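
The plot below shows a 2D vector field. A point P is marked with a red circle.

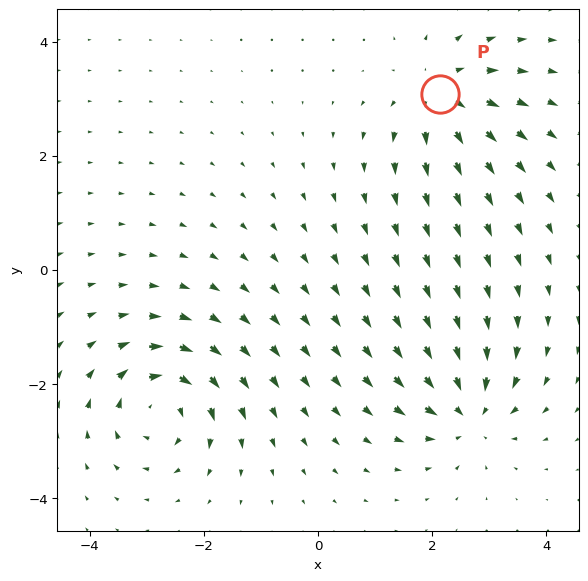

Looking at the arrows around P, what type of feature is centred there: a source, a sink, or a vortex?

source

At P (2.1, 3.1) the arrows spread outward. Divergence about +4, curl ≈0 — positive divergence with near-zero curl is a source.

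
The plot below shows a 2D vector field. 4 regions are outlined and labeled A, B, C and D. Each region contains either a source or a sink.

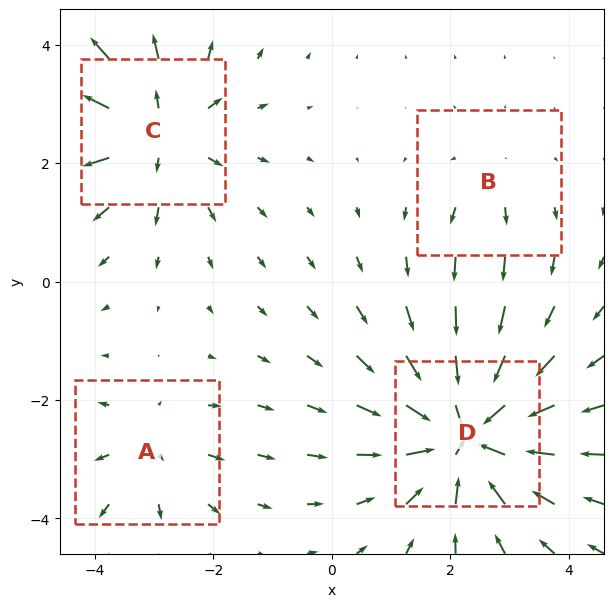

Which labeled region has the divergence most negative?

D

Divergence at each region's feature centre — A: about +3, B: about +2, C: about +5, D: about -7. Region D is most negative.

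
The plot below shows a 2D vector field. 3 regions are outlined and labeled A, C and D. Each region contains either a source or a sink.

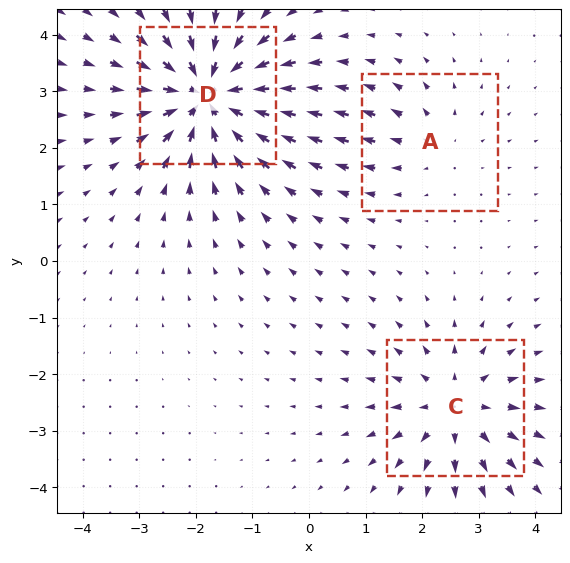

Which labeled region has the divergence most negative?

Divergence at each region's feature centre — A: about +2, C: about +4, D: about -6. Region D is most negative.

D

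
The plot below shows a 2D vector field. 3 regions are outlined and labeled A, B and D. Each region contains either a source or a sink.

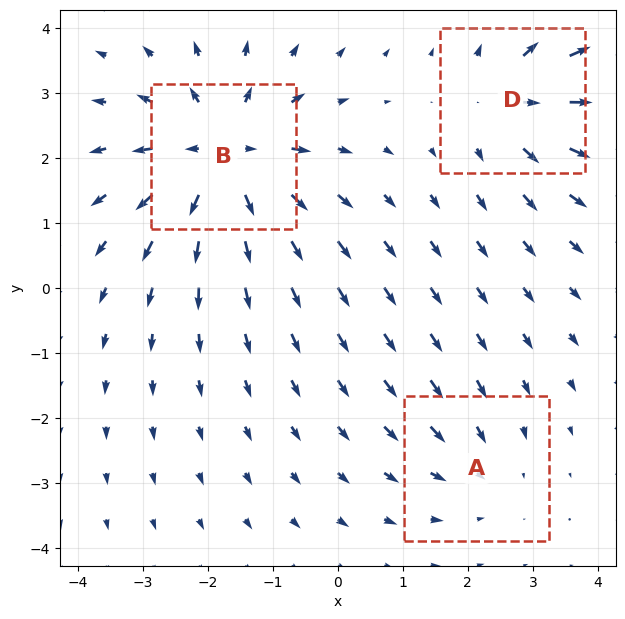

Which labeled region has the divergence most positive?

Divergence at each region's feature centre — A: about -2, B: about +5, D: about +3. Region B is most positive.

B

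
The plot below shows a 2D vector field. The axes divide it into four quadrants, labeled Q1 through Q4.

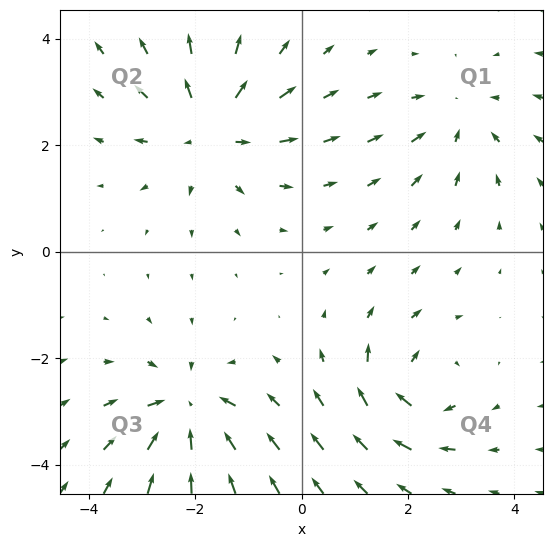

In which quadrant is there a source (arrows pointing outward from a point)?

The source sits at approximately (-1.7, 2.3), which lies in quadrant Q2. The divergence there is about +5, positive as expected for a source.

Q2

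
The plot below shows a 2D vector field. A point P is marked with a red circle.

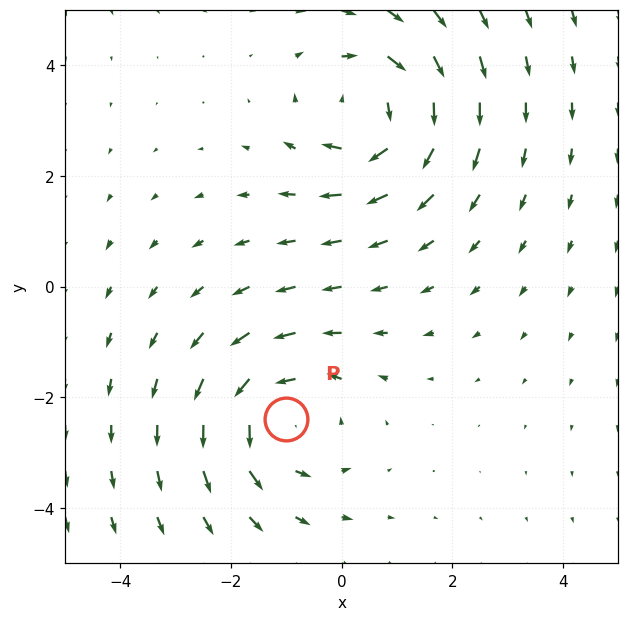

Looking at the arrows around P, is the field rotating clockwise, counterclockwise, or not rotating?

counterclockwise

Near P at (-1.0, -2.4) the arrows circulate counterclockwise. The curl (z-component) there is about +3; positive curl means counterclockwise rotation.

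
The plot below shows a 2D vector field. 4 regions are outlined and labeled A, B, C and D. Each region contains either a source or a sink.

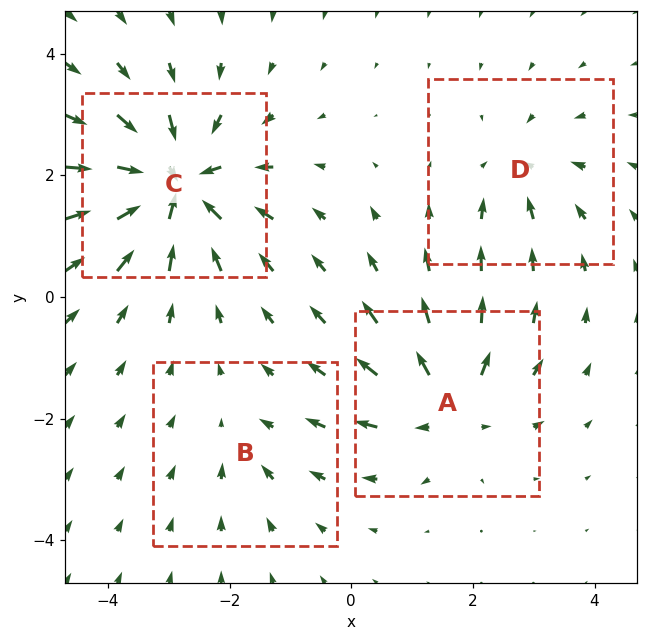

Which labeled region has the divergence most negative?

Divergence at each region's feature centre — A: about +5, B: about -2, C: about -8, D: about -4. Region C is most negative.

C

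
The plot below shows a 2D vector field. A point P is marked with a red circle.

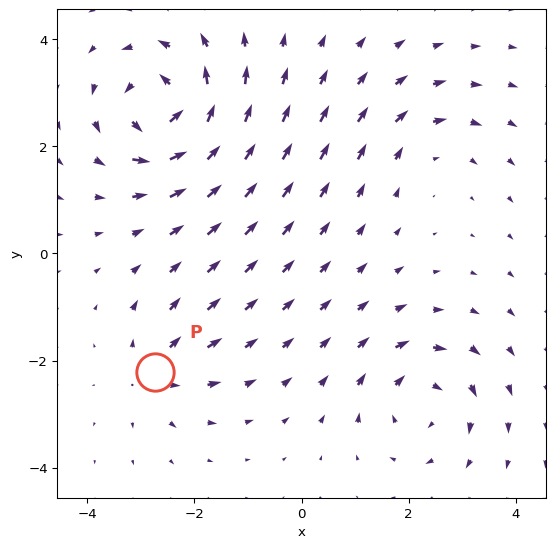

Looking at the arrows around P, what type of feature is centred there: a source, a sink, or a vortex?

source

At P (-2.7, -2.2) the arrows spread outward. Divergence about +3, curl ≈0 — positive divergence with near-zero curl is a source.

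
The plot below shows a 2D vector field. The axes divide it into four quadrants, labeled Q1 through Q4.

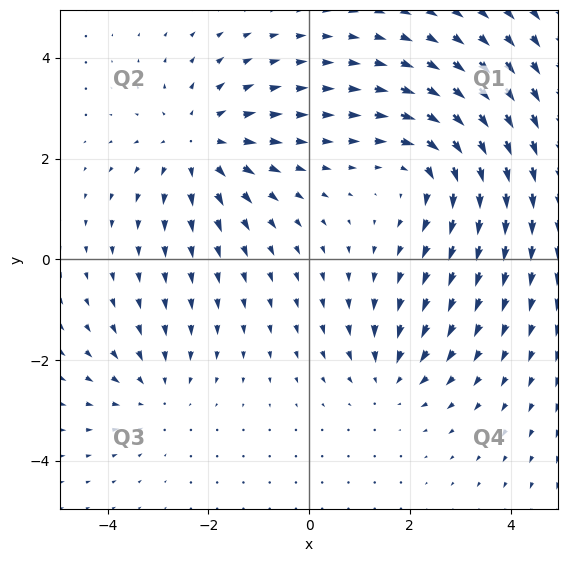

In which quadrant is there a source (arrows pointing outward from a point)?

The source sits at approximately (-2.2, 2.3), which lies in quadrant Q2. The divergence there is about +4, positive as expected for a source.

Q2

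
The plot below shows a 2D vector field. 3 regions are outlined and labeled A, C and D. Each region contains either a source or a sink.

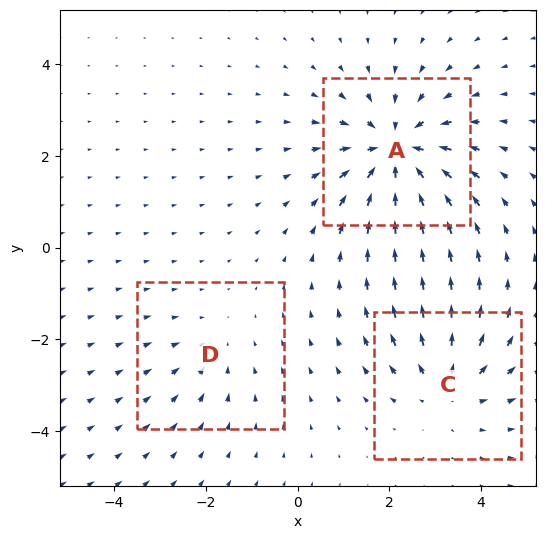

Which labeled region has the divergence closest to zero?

Divergence at each region's feature centre — A: about -4, C: about +3, D: about -2. Region D is closest to zero.

D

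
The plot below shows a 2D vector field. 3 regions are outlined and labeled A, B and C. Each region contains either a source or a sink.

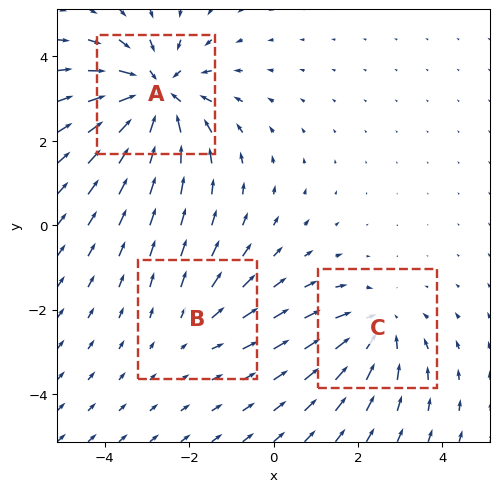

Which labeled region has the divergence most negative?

A

Divergence at each region's feature centre — A: about -5, B: about +2, C: about -3. Region A is most negative.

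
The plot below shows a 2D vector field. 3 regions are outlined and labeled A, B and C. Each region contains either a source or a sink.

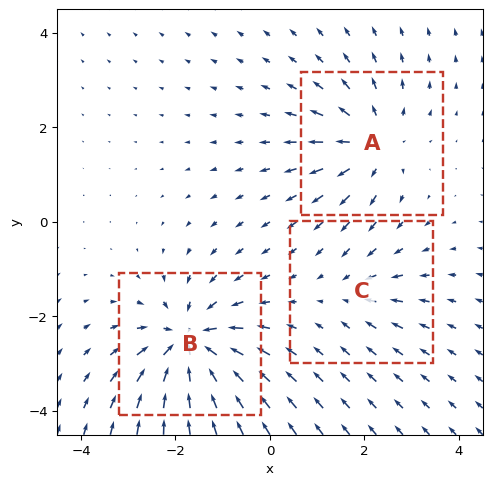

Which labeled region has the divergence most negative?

B

Divergence at each region's feature centre — A: about +4, B: about -5, C: about -2. Region B is most negative.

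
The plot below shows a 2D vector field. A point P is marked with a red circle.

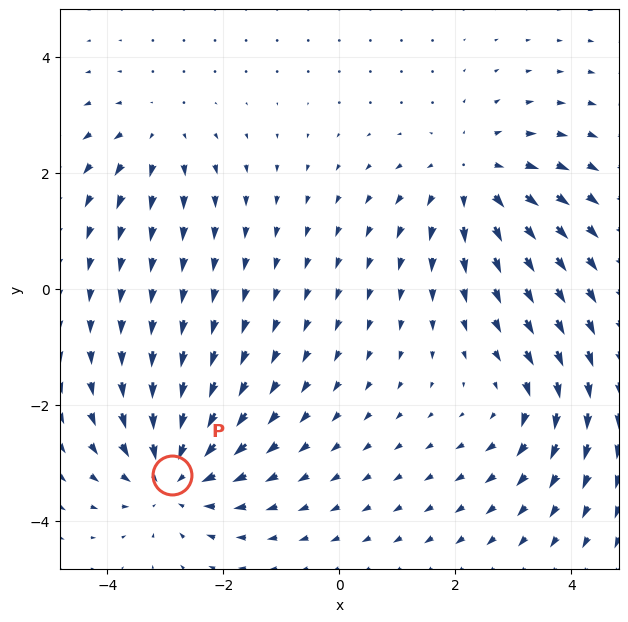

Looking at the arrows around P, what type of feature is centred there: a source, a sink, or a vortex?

At P (-2.9, -3.2) the arrows converge inward. Divergence about -5, curl ≈0 — negative divergence with near-zero curl is a sink.

sink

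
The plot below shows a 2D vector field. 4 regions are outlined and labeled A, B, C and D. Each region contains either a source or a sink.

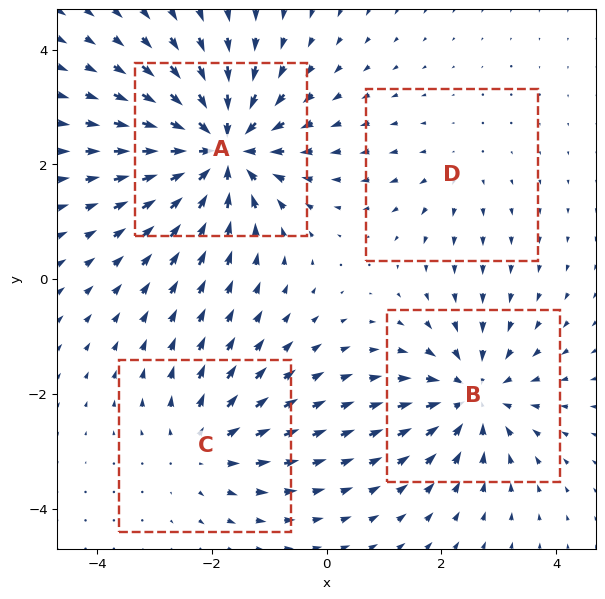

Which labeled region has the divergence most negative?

Divergence at each region's feature centre — A: about -7, B: about -5, C: about +3, D: about +2. Region A is most negative.

A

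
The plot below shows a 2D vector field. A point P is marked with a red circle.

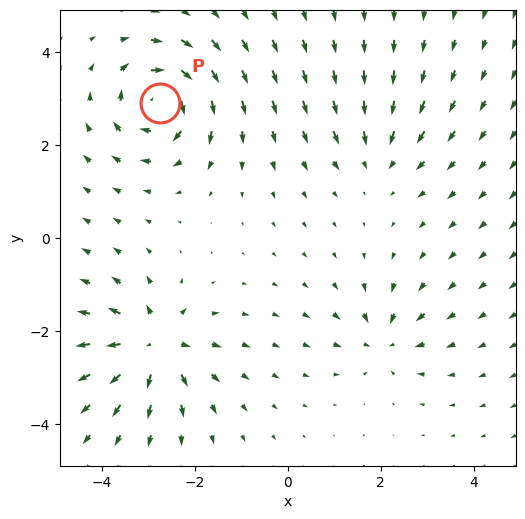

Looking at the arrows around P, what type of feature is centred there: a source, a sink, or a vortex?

At P (-2.8, 2.9) the arrows circulate clockwise. Divergence ≈0, curl about -6 — near-zero divergence with nonzero curl is a vortex.

vortex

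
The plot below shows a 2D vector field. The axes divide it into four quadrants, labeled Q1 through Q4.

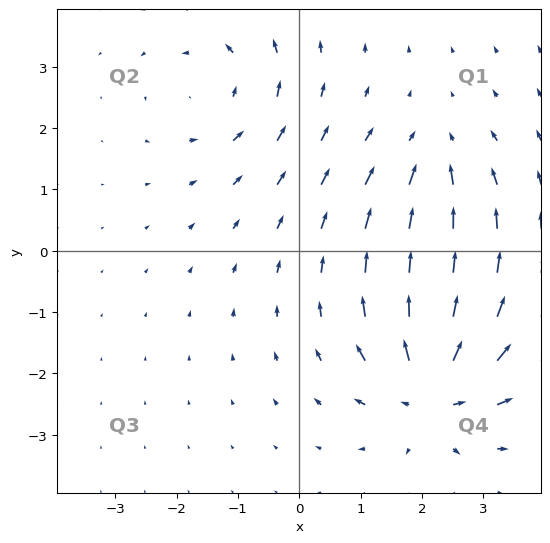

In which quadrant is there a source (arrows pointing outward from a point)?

The source sits at approximately (2.2, -2.3), which lies in quadrant Q4. The divergence there is about +7, positive as expected for a source.

Q4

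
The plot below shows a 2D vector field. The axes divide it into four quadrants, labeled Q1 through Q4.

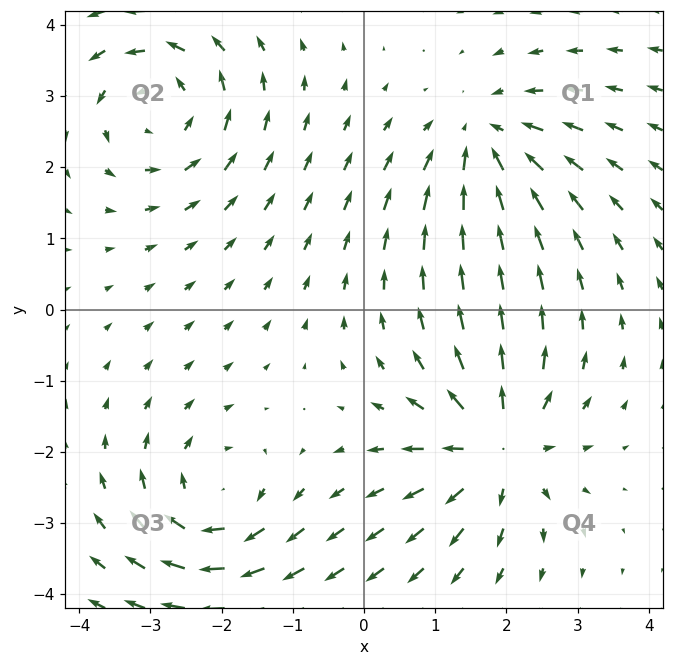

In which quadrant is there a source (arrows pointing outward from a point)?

Q4

The source sits at approximately (1.9, -1.9), which lies in quadrant Q4. The divergence there is about +6, positive as expected for a source.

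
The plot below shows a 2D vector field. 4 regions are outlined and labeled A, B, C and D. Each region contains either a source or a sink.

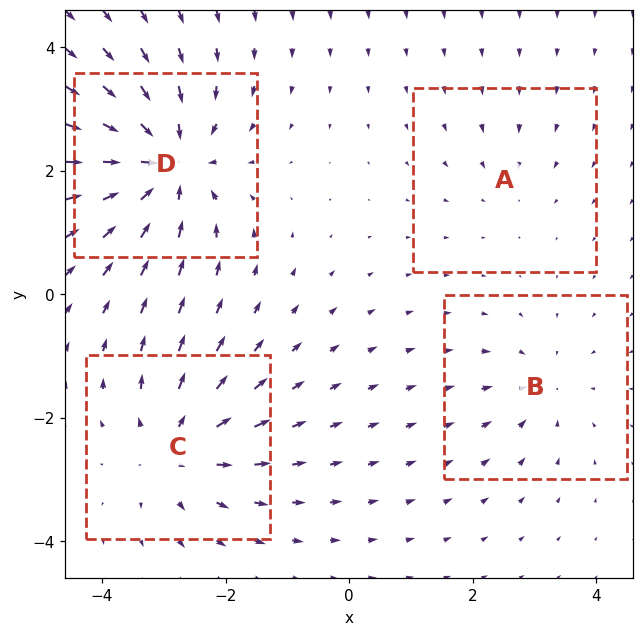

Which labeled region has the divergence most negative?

D

Divergence at each region's feature centre — A: about -2, B: about -3, C: about +5, D: about -7. Region D is most negative.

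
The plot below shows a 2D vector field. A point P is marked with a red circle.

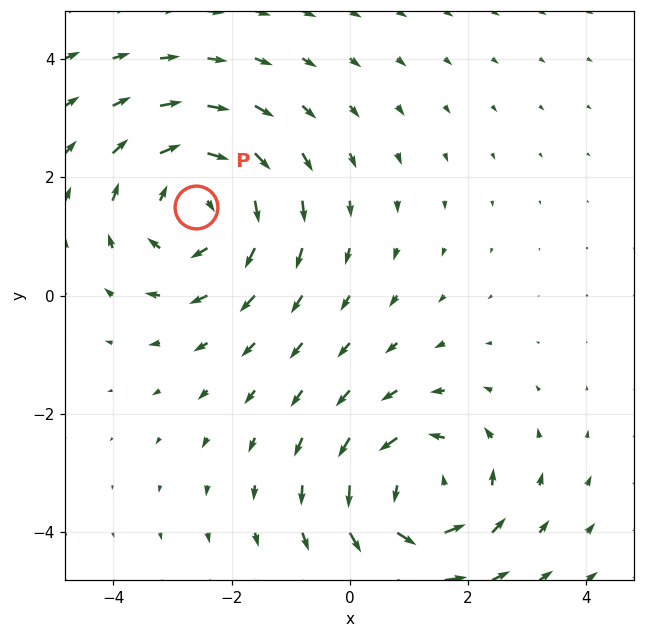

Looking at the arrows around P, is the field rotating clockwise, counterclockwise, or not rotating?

Near P at (-2.6, 1.5) the arrows circulate clockwise. The curl (z-component) there is about -3; negative curl means clockwise rotation.

clockwise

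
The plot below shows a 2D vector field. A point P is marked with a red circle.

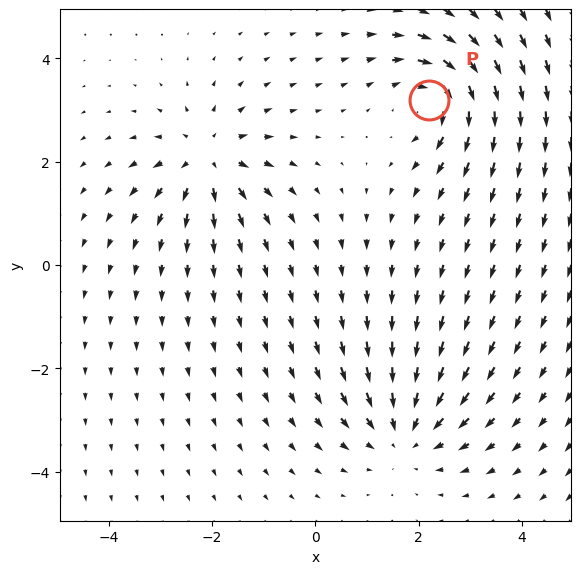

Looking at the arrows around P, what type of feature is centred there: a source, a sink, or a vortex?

vortex

At P (2.2, 3.2) the arrows circulate clockwise. Divergence ≈0, curl about -6 — near-zero divergence with nonzero curl is a vortex.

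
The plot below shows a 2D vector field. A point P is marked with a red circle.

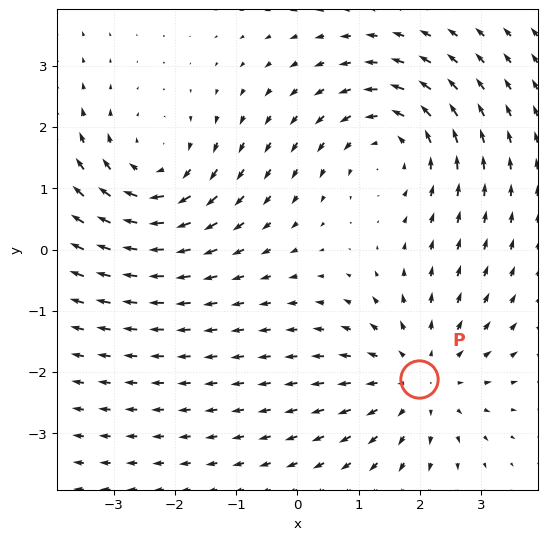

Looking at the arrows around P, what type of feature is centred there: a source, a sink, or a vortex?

At P (2.0, -2.1) the arrows spread outward. Divergence about +4, curl ≈0 — positive divergence with near-zero curl is a source.

source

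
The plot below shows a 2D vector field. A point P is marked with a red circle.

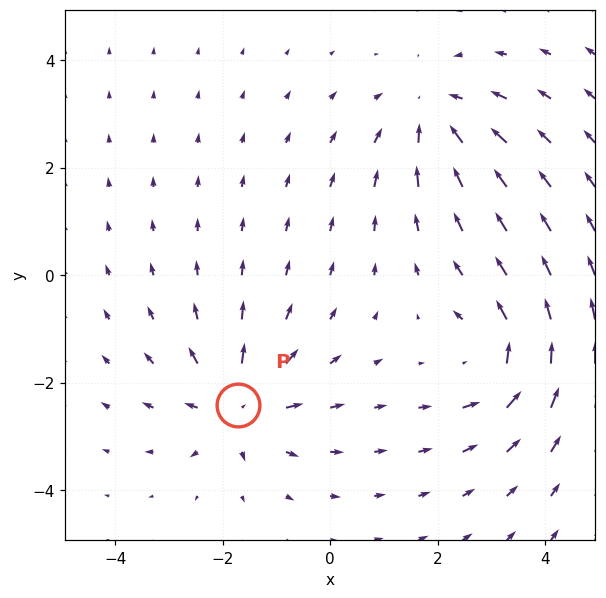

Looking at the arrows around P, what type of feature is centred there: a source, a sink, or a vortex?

At P (-1.7, -2.4) the arrows spread outward. Divergence about +6, curl ≈0 — positive divergence with near-zero curl is a source.

source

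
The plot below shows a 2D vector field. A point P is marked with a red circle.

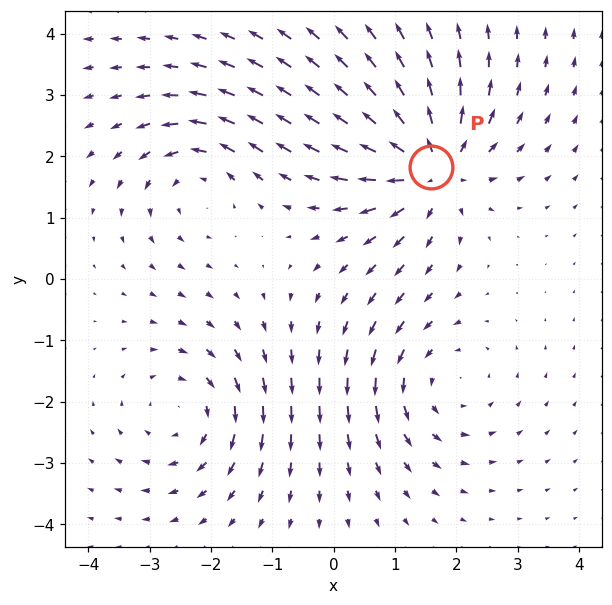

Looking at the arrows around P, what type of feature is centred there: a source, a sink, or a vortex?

At P (1.6, 1.8) the arrows spread outward. Divergence about +6, curl ≈0 — positive divergence with near-zero curl is a source.

source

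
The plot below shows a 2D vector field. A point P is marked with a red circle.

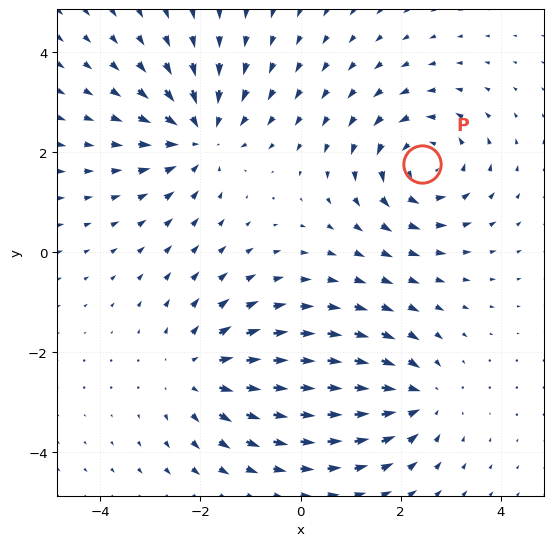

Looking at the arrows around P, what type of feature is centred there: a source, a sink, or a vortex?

vortex

At P (2.4, 1.8) the arrows circulate counterclockwise. Divergence ≈0, curl about +5 — near-zero divergence with nonzero curl is a vortex.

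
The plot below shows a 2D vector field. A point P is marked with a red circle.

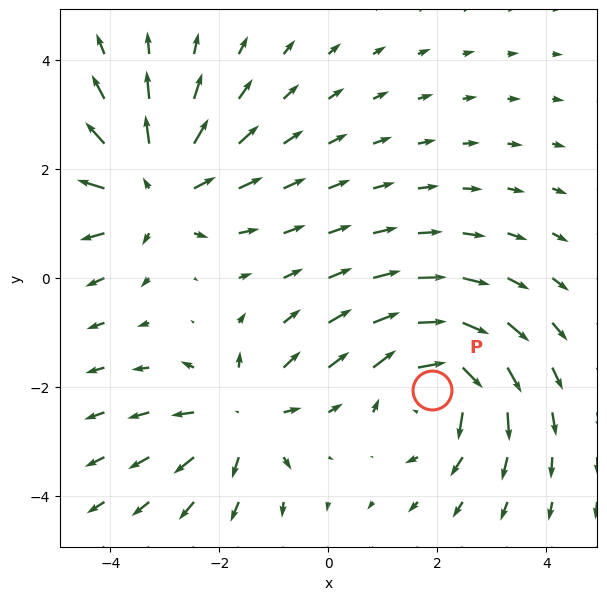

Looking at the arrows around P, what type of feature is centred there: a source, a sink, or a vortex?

At P (1.9, -2.1) the arrows circulate clockwise. Divergence ≈0, curl about -5 — near-zero divergence with nonzero curl is a vortex.

vortex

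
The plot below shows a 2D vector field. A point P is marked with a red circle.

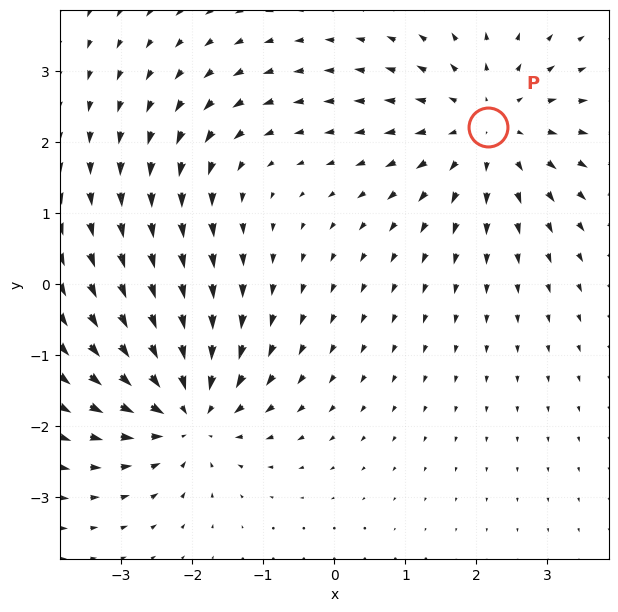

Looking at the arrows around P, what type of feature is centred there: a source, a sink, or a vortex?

At P (2.2, 2.2) the arrows spread outward. Divergence about +4, curl ≈0 — positive divergence with near-zero curl is a source.

source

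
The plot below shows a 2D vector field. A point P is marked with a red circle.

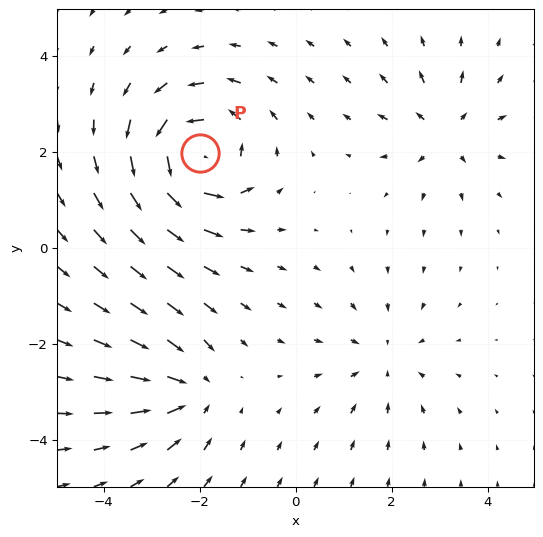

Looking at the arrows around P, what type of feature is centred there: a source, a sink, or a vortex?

vortex

At P (-2.0, 2.0) the arrows circulate counterclockwise. Divergence ≈0, curl about +6 — near-zero divergence with nonzero curl is a vortex.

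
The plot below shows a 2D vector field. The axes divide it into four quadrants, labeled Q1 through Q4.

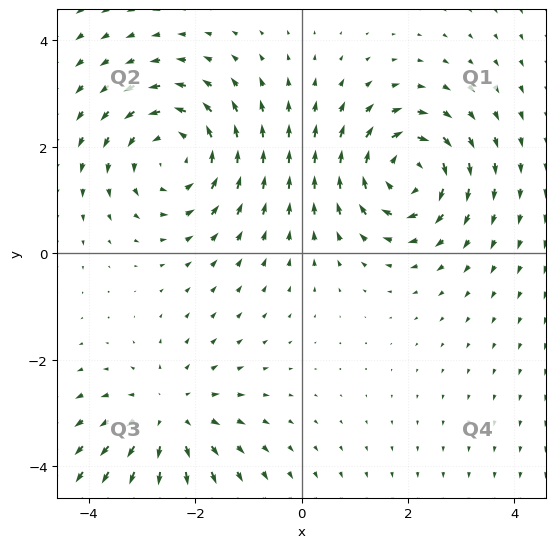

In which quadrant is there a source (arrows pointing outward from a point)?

The source sits at approximately (-2.5, -3.1), which lies in quadrant Q3. The divergence there is about +3, positive as expected for a source.

Q3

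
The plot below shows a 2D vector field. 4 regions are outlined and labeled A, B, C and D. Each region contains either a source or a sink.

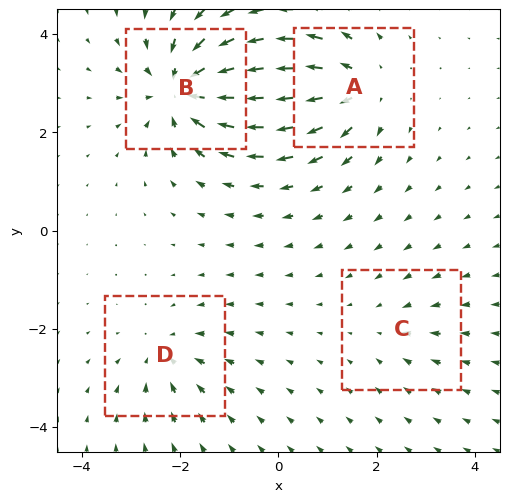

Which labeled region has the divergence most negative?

Divergence at each region's feature centre — A: about +6, B: about -8, C: about -2, D: about -4. Region B is most negative.

B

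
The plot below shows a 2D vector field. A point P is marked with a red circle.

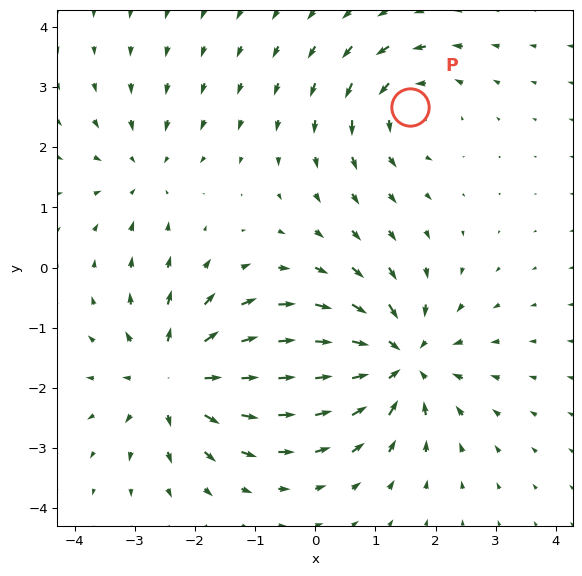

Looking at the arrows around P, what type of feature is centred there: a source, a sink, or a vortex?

vortex

At P (1.6, 2.7) the arrows circulate counterclockwise. Divergence ≈0, curl about +4 — near-zero divergence with nonzero curl is a vortex.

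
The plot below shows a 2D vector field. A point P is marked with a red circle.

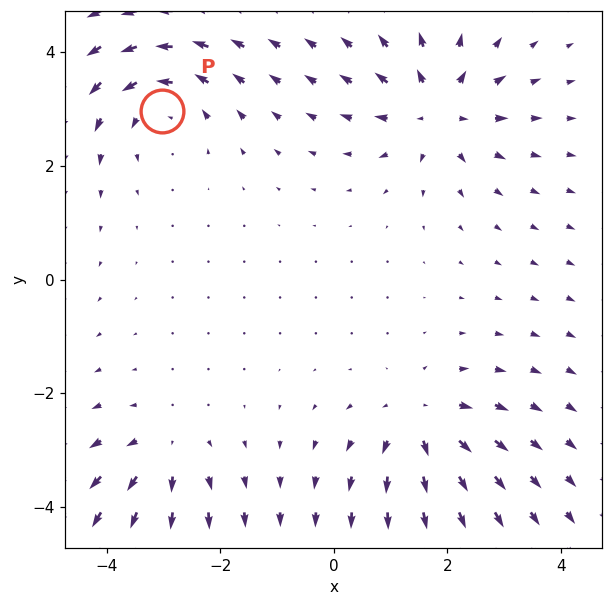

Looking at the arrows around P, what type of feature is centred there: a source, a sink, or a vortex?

vortex

At P (-3.0, 3.0) the arrows circulate counterclockwise. Divergence ≈0, curl about +4 — near-zero divergence with nonzero curl is a vortex.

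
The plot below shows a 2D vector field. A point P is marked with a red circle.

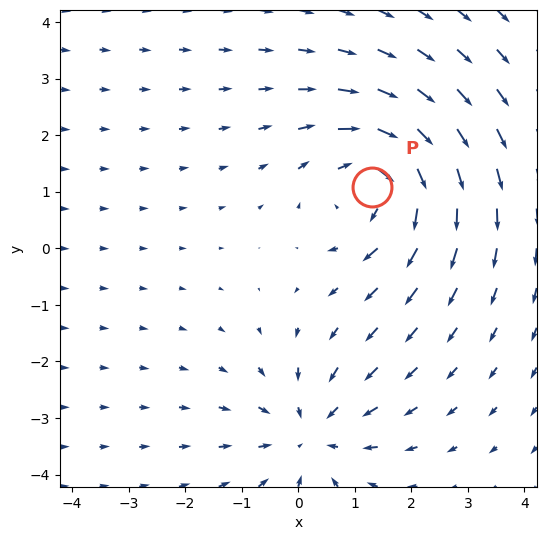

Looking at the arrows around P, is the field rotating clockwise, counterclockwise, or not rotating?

Near P at (1.3, 1.1) the arrows circulate clockwise. The curl (z-component) there is about -5; negative curl means clockwise rotation.

clockwise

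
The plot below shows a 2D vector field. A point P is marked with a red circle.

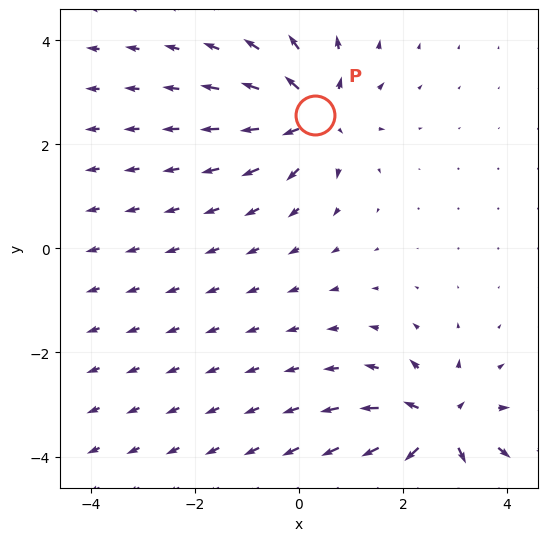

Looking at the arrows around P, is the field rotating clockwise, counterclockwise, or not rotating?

Near P at (0.3, 2.6) the arrows show no circulation. The curl there is ≈0.

not rotating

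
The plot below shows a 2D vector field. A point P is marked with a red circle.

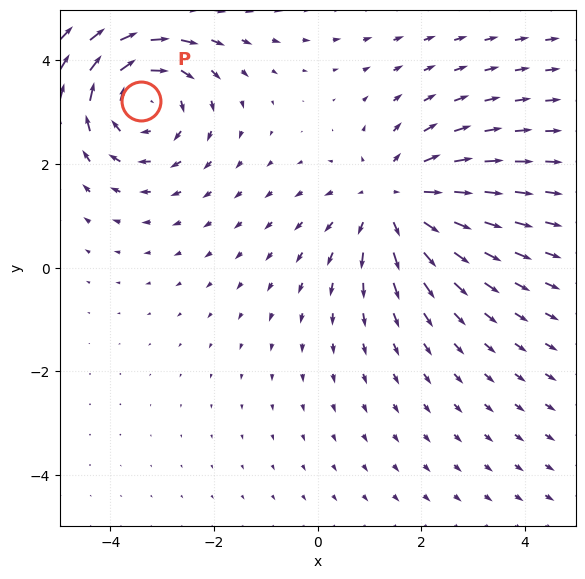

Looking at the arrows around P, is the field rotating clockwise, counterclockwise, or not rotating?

Near P at (-3.4, 3.2) the arrows circulate clockwise. The curl (z-component) there is about -4; negative curl means clockwise rotation.

clockwise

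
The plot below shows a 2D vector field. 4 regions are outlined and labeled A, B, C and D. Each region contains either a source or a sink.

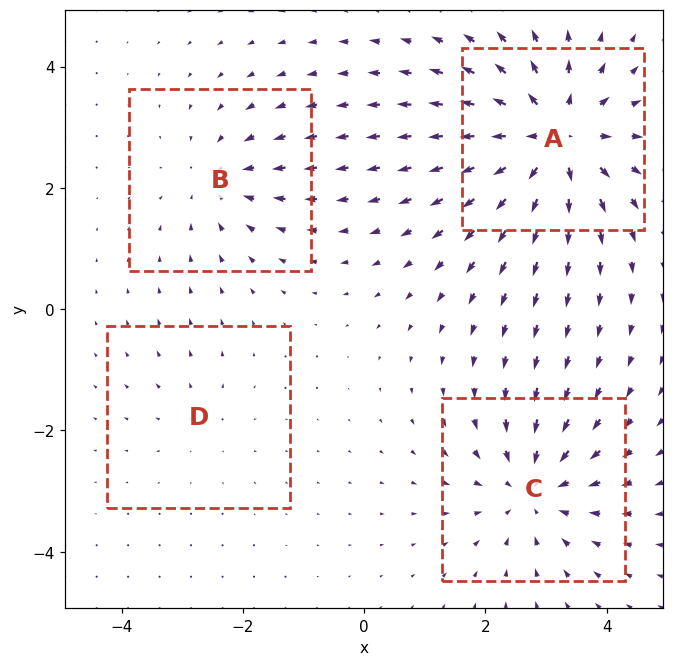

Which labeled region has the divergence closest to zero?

D

Divergence at each region's feature centre — A: about +7, B: about -3, C: about -5, D: about +2. Region D is closest to zero.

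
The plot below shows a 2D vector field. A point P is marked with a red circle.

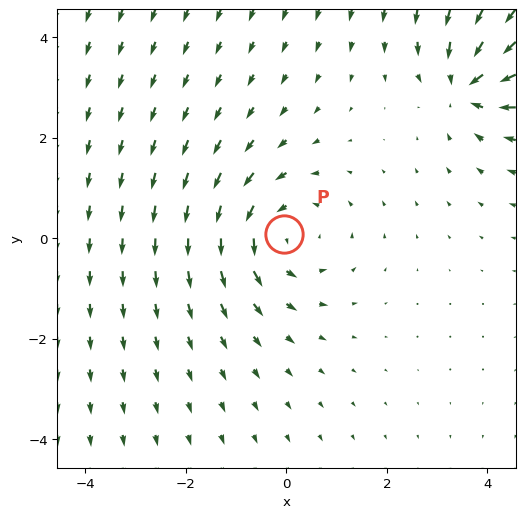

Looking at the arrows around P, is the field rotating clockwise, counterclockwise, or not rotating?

Near P at (-0.0, 0.1) the arrows circulate counterclockwise. The curl (z-component) there is about +3; positive curl means counterclockwise rotation.

counterclockwise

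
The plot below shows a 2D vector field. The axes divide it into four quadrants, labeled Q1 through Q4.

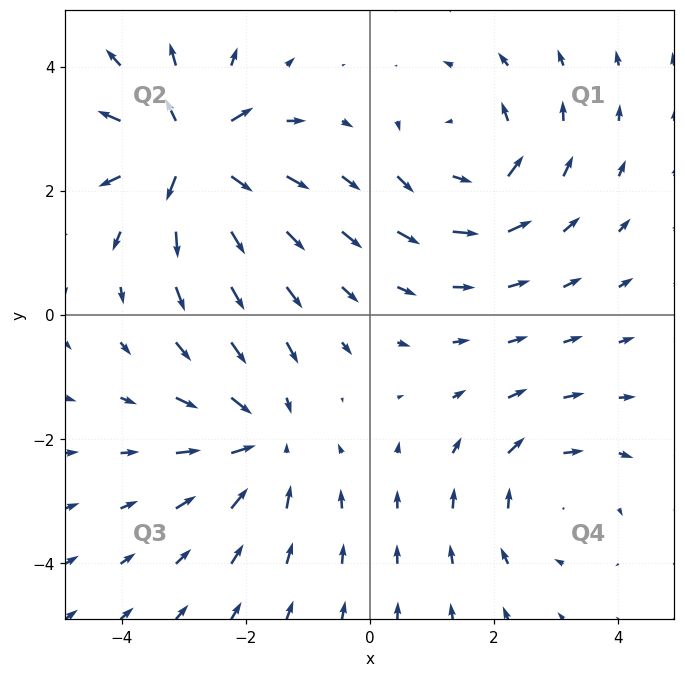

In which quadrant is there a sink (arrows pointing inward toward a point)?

Q3

The sink sits at approximately (-1.7, -2.0), which lies in quadrant Q3. The divergence there is about -3, negative as expected for a sink.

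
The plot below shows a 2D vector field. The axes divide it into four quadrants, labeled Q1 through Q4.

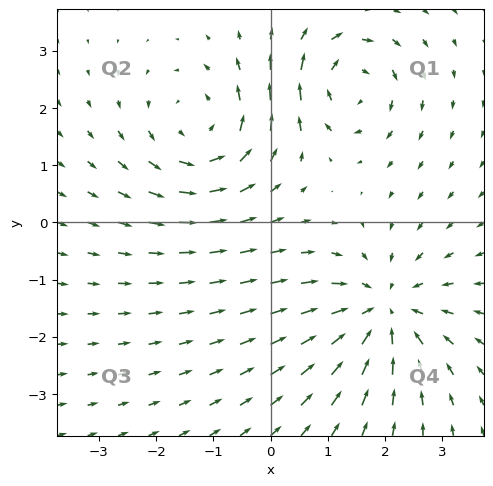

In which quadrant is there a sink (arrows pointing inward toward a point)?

The sink sits at approximately (2.0, -1.5), which lies in quadrant Q4. The divergence there is about -5, negative as expected for a sink.

Q4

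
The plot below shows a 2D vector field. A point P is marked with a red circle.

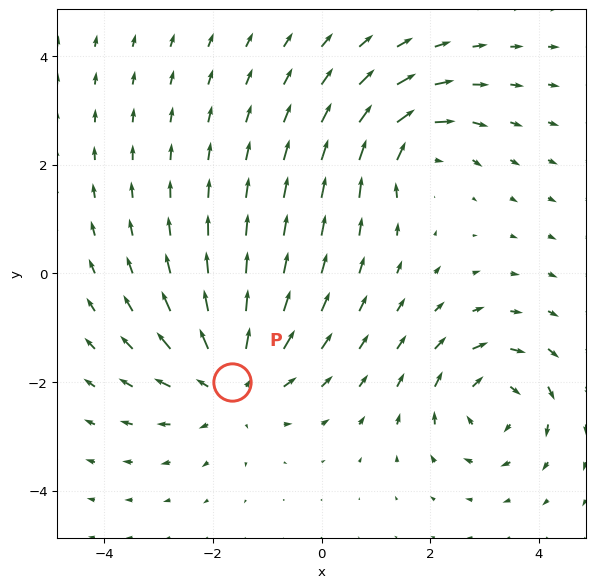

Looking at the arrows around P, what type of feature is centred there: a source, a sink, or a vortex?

source

At P (-1.6, -2.0) the arrows spread outward. Divergence about +4, curl ≈0 — positive divergence with near-zero curl is a source.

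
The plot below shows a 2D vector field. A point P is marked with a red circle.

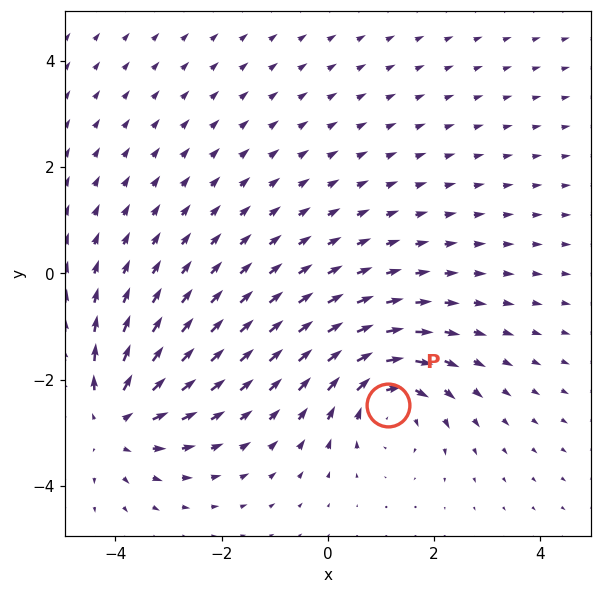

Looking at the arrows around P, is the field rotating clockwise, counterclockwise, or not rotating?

clockwise

Near P at (1.1, -2.5) the arrows circulate clockwise. The curl (z-component) there is about -4; negative curl means clockwise rotation.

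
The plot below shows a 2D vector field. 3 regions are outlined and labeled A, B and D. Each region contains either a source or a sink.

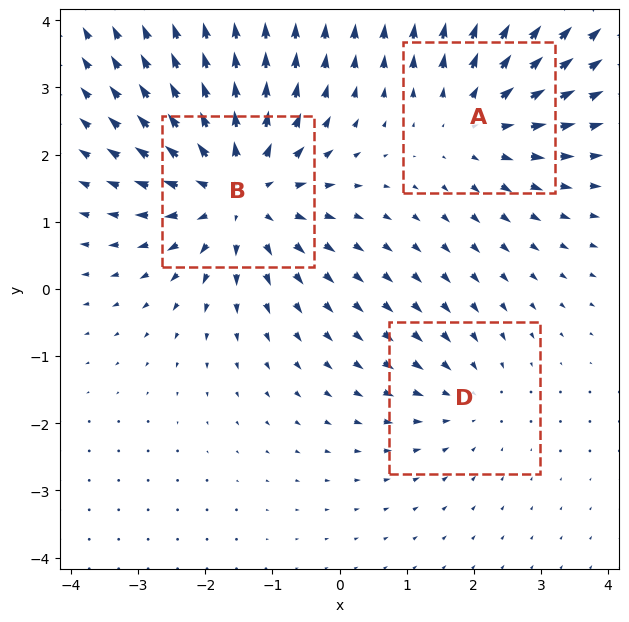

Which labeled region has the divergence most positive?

Divergence at each region's feature centre — A: about +3, B: about +4, D: about -2. Region B is most positive.

B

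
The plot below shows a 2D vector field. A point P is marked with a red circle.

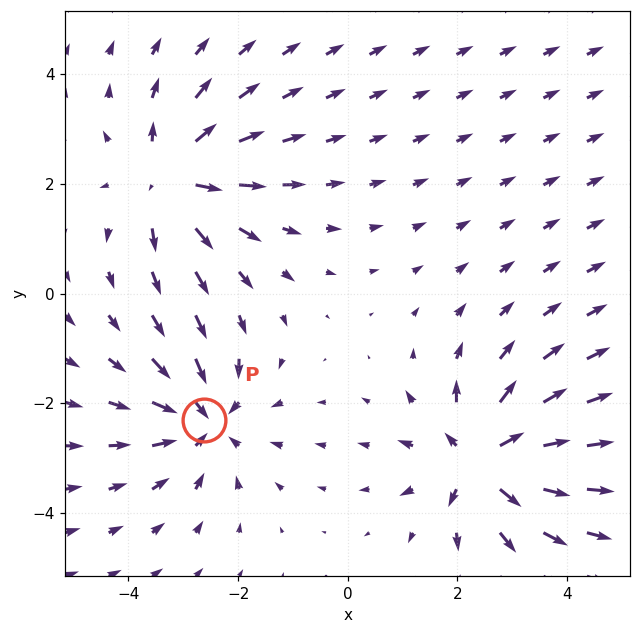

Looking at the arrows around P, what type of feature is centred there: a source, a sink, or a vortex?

sink

At P (-2.6, -2.3) the arrows converge inward. Divergence about -4, curl ≈0 — negative divergence with near-zero curl is a sink.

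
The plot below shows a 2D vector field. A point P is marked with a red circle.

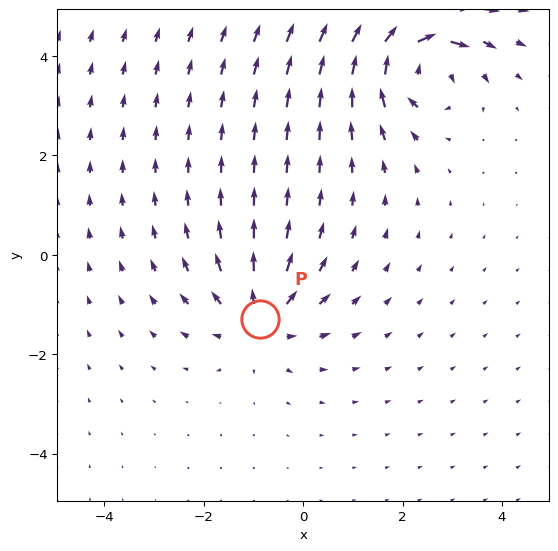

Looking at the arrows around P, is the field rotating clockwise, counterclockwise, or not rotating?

not rotating

Near P at (-0.9, -1.3) the arrows show no circulation. The curl there is ≈0.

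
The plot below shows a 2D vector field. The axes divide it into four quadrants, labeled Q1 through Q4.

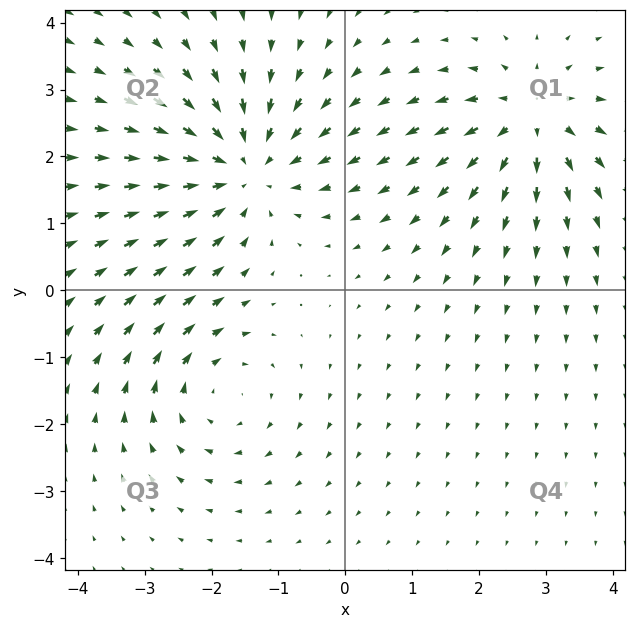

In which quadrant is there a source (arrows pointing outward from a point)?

The source sits at approximately (2.8, 2.6), which lies in quadrant Q1. The divergence there is about +4, positive as expected for a source.

Q1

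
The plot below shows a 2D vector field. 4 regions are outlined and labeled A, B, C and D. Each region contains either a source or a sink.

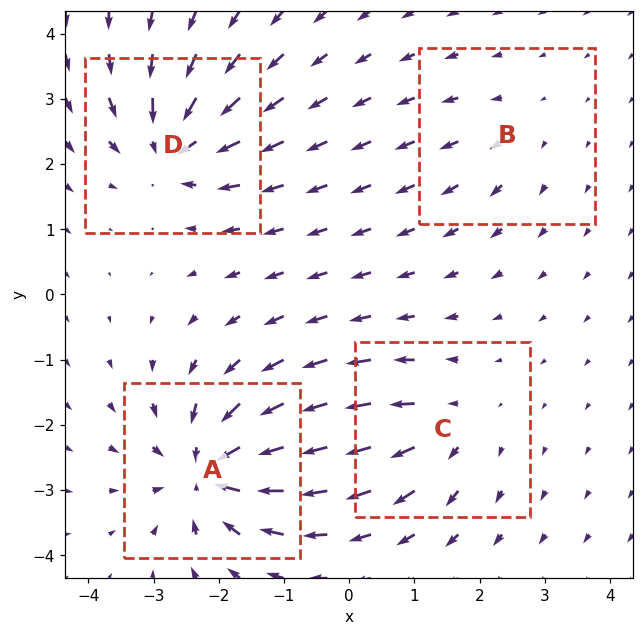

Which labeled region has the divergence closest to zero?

Divergence at each region's feature centre — A: about -8, B: about +2, C: about +4, D: about -6. Region B is closest to zero.

B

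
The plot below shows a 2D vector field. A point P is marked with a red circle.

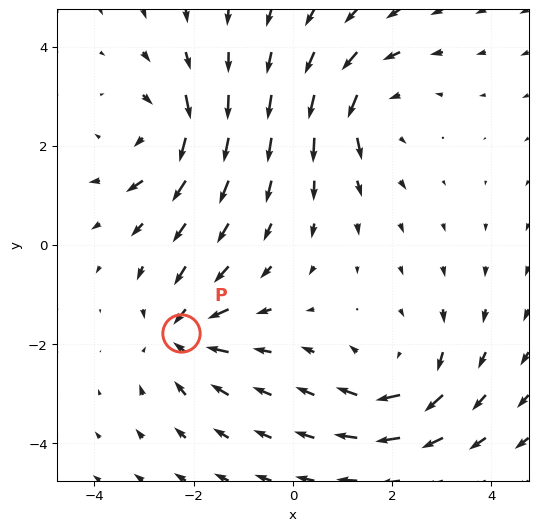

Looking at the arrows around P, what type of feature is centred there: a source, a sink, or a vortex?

At P (-2.3, -1.8) the arrows converge inward. Divergence about -4, curl ≈0 — negative divergence with near-zero curl is a sink.

sink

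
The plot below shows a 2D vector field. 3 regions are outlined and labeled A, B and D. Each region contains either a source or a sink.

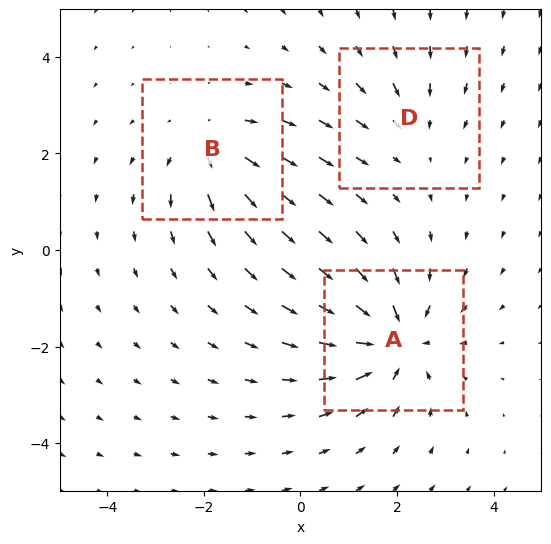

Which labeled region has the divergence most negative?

Divergence at each region's feature centre — A: about -4, B: about +3, D: about -2. Region A is most negative.

A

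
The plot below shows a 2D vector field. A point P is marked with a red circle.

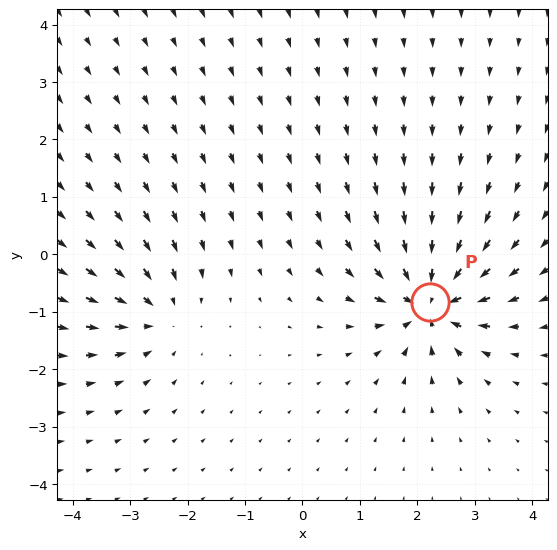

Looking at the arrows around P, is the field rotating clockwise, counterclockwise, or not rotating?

Near P at (2.2, -0.8) the arrows show no circulation. The curl there is ≈0.

not rotating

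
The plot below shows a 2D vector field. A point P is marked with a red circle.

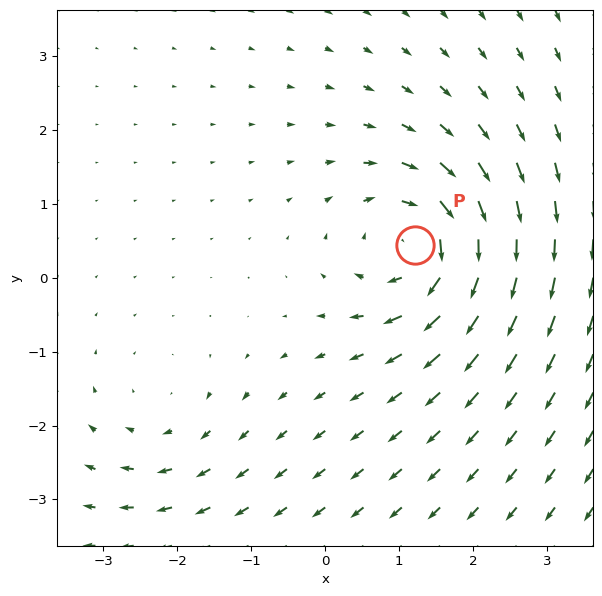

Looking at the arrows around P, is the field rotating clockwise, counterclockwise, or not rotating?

clockwise

Near P at (1.2, 0.4) the arrows circulate clockwise. The curl (z-component) there is about -6; negative curl means clockwise rotation.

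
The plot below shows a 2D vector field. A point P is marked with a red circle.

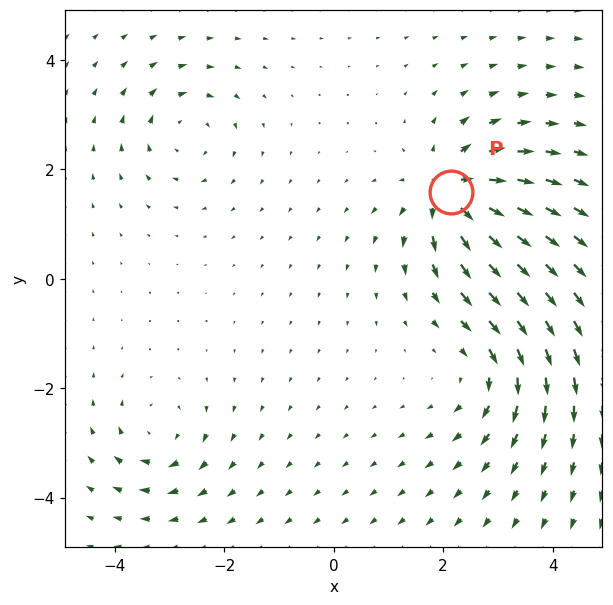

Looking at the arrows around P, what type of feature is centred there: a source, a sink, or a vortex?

At P (2.1, 1.6) the arrows spread outward. Divergence about +6, curl ≈0 — positive divergence with near-zero curl is a source.

source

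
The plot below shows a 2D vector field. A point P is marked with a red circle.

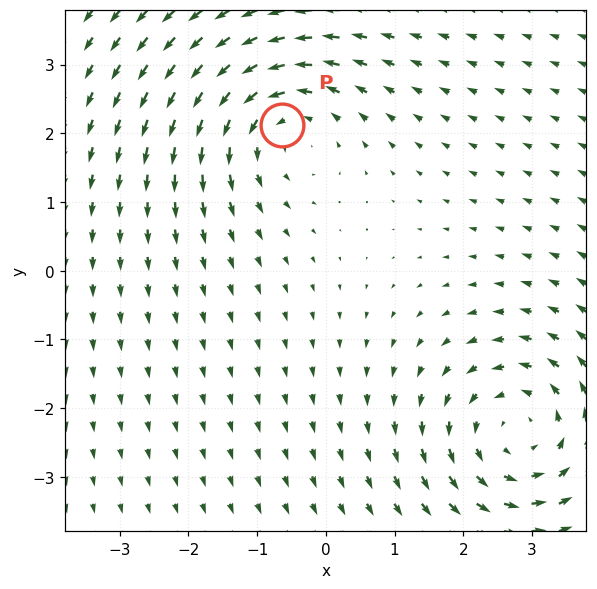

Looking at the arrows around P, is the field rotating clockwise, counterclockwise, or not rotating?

Near P at (-0.6, 2.1) the arrows circulate counterclockwise. The curl (z-component) there is about +4; positive curl means counterclockwise rotation.

counterclockwise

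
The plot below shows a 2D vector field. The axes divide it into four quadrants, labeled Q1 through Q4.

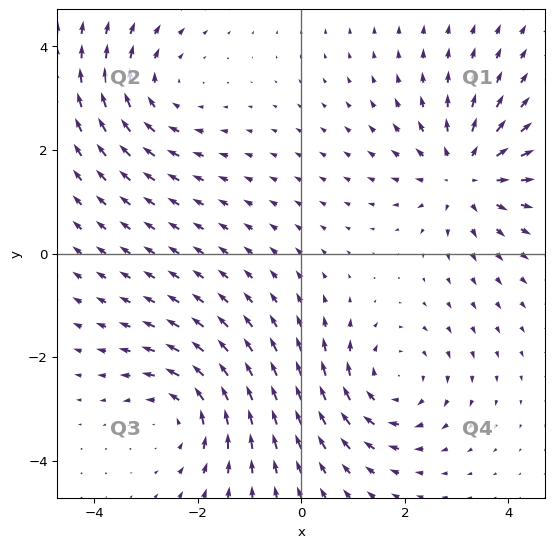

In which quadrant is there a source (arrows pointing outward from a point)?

Q1

The source sits at approximately (3.2, 1.5), which lies in quadrant Q1. The divergence there is about +4, positive as expected for a source.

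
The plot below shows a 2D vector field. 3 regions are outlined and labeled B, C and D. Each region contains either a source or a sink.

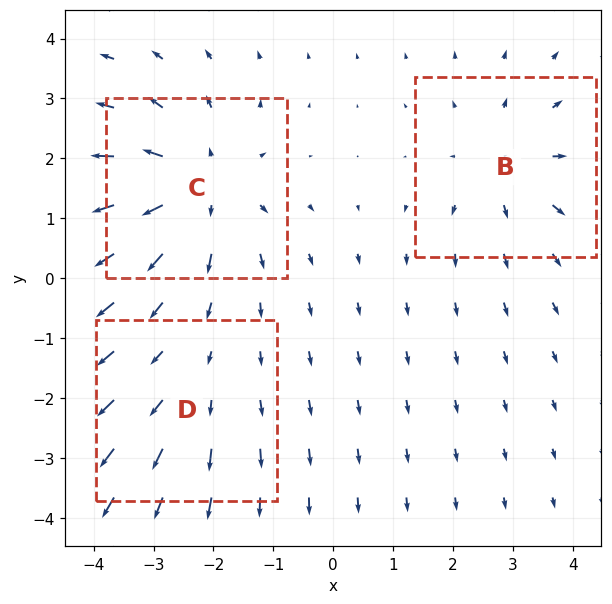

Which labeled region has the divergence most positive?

C

Divergence at each region's feature centre — B: about +3, C: about +4, D: about +2. Region C is most positive.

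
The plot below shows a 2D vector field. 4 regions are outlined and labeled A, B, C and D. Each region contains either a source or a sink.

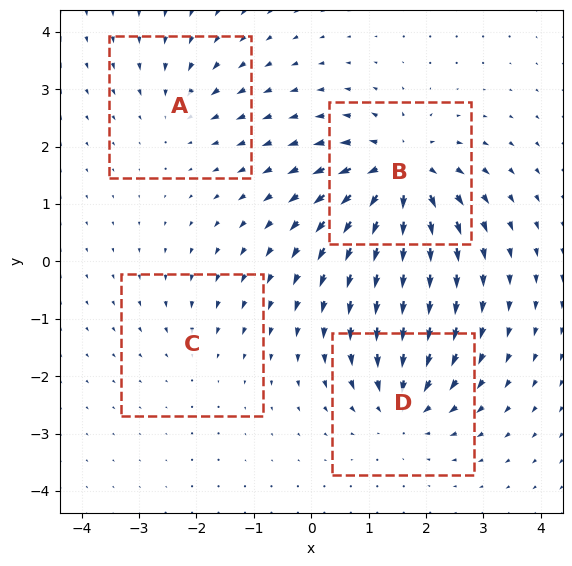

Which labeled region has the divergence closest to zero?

Divergence at each region's feature centre — A: about -4, B: about +9, C: about -2, D: about -6. Region C is closest to zero.

C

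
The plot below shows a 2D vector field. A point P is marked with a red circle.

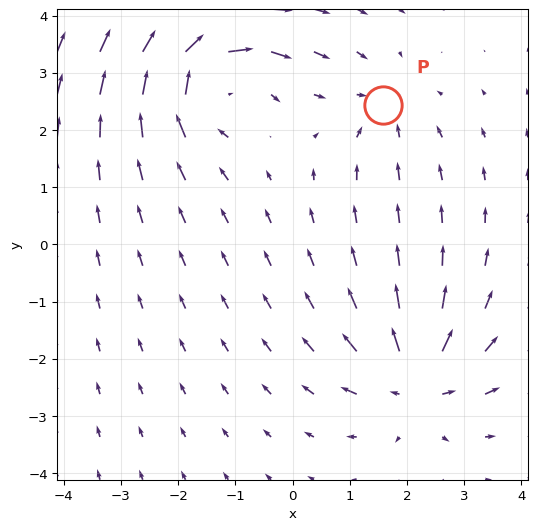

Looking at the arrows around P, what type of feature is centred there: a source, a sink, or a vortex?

At P (1.6, 2.4) the arrows converge inward. Divergence about -2, curl ≈0 — negative divergence with near-zero curl is a sink.

sink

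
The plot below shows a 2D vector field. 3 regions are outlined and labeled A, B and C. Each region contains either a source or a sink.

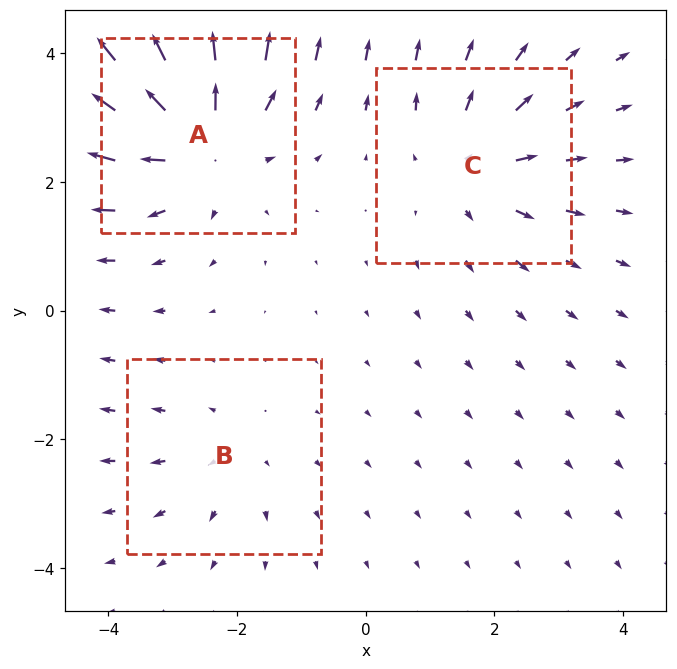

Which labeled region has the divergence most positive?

Divergence at each region's feature centre — A: about +4, B: about +2, C: about +3. Region A is most positive.

A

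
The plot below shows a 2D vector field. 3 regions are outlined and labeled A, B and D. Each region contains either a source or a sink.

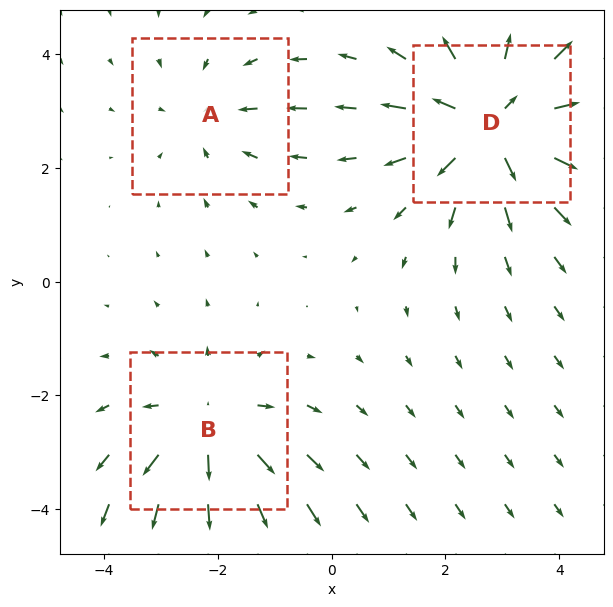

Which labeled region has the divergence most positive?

D

Divergence at each region's feature centre — A: about -2, B: about +3, D: about +4. Region D is most positive.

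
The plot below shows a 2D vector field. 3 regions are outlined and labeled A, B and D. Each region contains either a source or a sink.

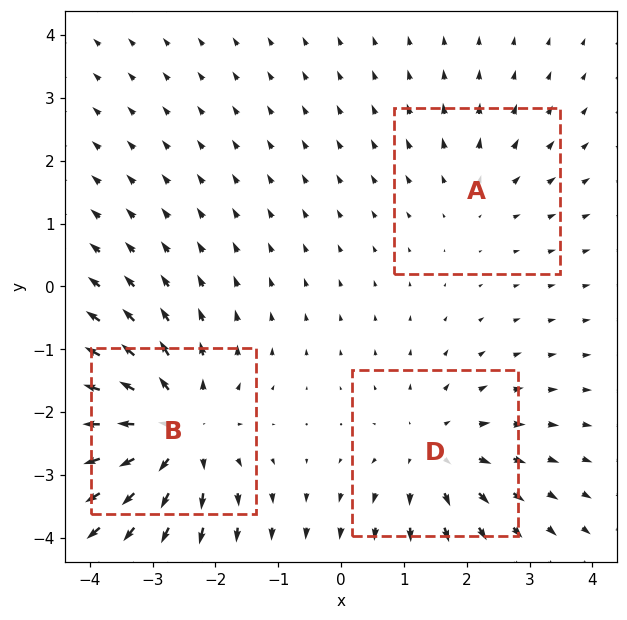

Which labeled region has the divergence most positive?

Divergence at each region's feature centre — A: about +2, B: about +4, D: about +3. Region B is most positive.

B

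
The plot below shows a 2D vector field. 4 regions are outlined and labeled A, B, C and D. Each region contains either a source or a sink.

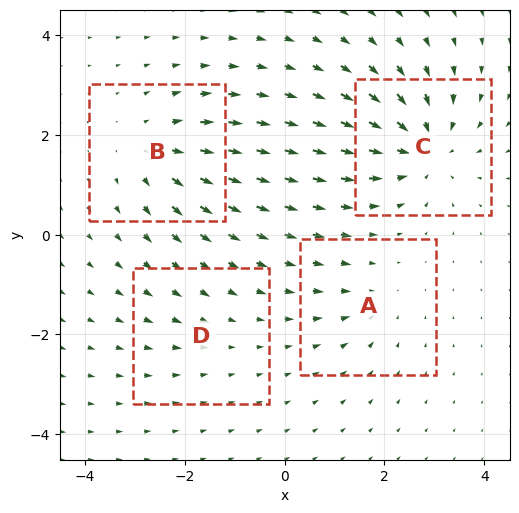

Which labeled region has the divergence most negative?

Divergence at each region's feature centre — A: about -3, B: about +5, C: about -7, D: about -2. Region C is most negative.

C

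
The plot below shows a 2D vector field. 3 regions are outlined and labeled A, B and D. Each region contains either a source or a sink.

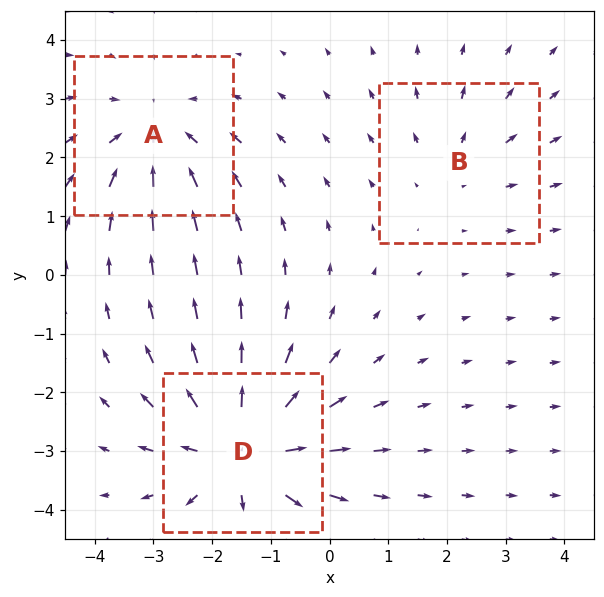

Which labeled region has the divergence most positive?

D

Divergence at each region's feature centre — A: about -3, B: about +2, D: about +4. Region D is most positive.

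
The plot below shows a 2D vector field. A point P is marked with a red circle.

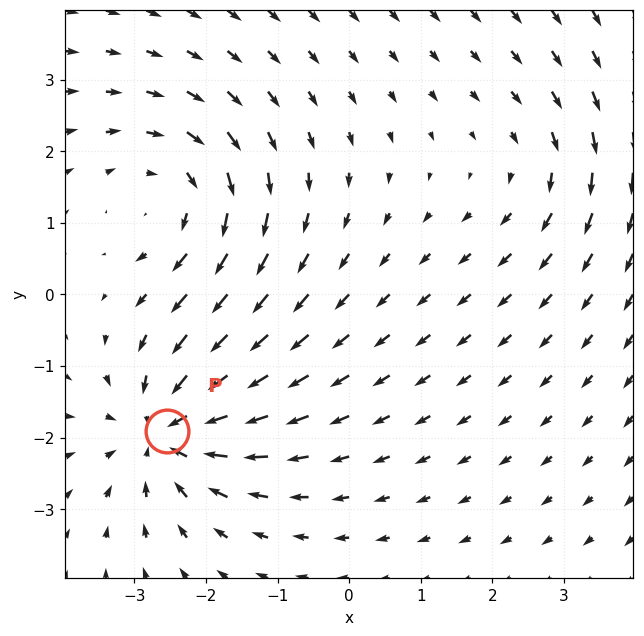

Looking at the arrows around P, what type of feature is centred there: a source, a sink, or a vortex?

At P (-2.5, -1.9) the arrows converge inward. Divergence about -6, curl ≈0 — negative divergence with near-zero curl is a sink.

sink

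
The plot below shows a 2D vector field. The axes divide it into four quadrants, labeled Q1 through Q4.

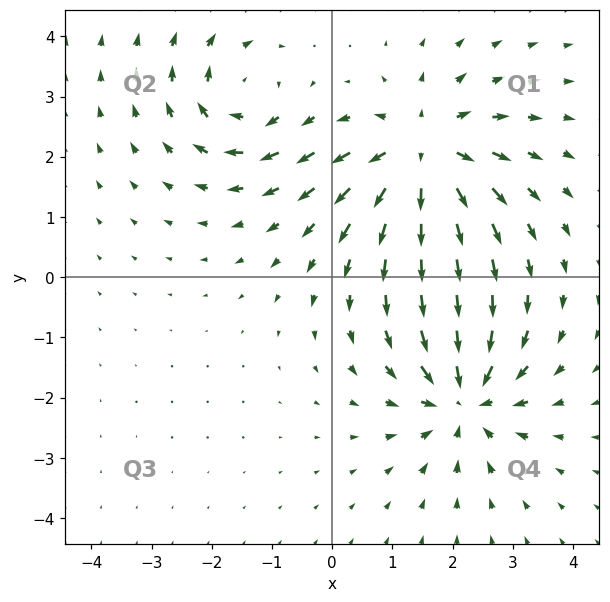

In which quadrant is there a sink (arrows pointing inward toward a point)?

Q4

The sink sits at approximately (2.2, -2.0), which lies in quadrant Q4. The divergence there is about -5, negative as expected for a sink.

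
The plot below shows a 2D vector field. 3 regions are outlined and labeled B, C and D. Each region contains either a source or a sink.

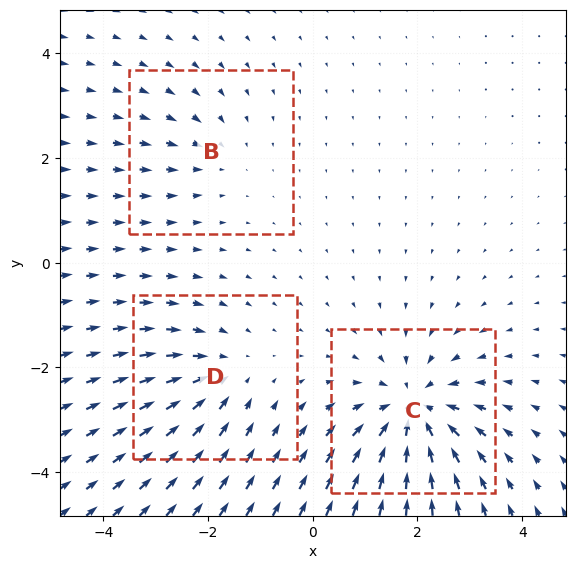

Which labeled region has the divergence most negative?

C

Divergence at each region's feature centre — B: about -2, C: about -5, D: about -3. Region C is most negative.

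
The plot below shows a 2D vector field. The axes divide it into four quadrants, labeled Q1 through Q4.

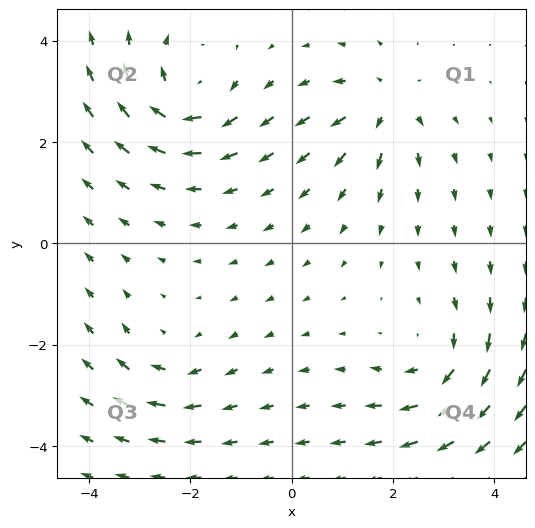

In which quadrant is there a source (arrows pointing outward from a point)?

The source sits at approximately (1.8, 2.7), which lies in quadrant Q1. The divergence there is about +4, positive as expected for a source.

Q1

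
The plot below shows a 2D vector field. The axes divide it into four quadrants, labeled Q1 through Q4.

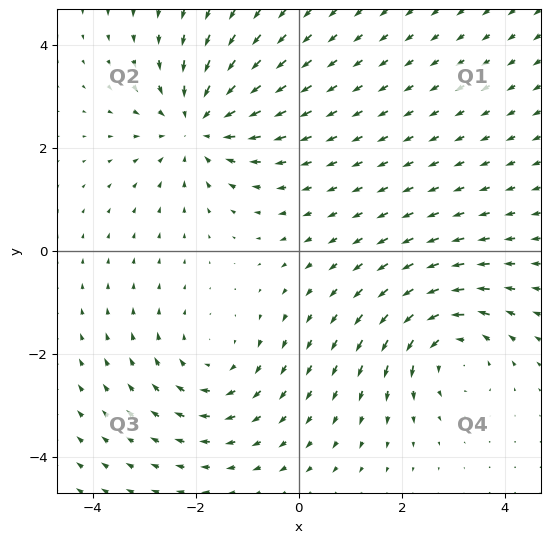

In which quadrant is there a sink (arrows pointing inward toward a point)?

Q2

The sink sits at approximately (-2.0, 2.5), which lies in quadrant Q2. The divergence there is about -4, negative as expected for a sink.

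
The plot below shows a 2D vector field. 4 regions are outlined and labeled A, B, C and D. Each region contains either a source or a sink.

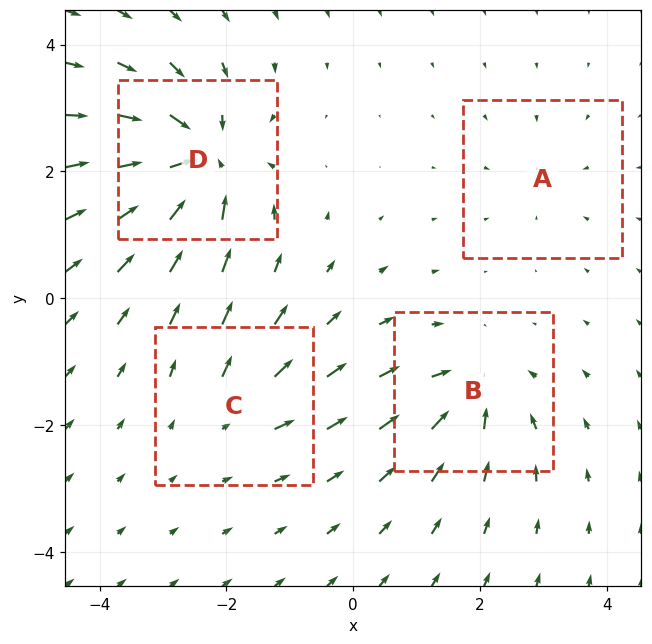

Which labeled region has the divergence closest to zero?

A

Divergence at each region's feature centre — A: about -3, B: about -6, C: about +4, D: about -9. Region A is closest to zero.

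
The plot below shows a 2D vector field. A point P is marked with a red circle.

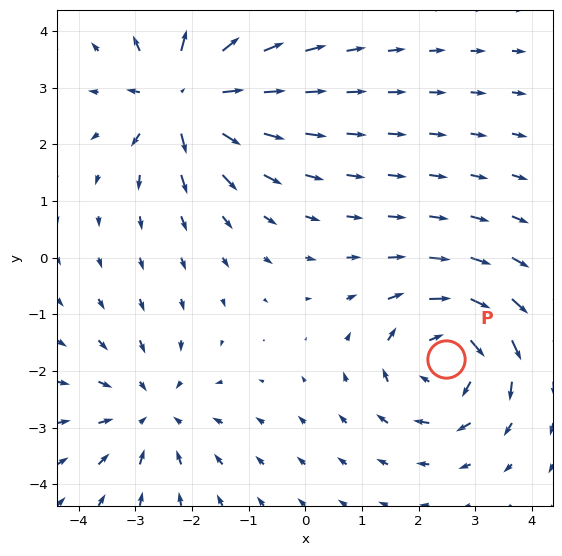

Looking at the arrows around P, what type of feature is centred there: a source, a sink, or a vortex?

At P (2.5, -1.8) the arrows circulate clockwise. Divergence ≈0, curl about -5 — near-zero divergence with nonzero curl is a vortex.

vortex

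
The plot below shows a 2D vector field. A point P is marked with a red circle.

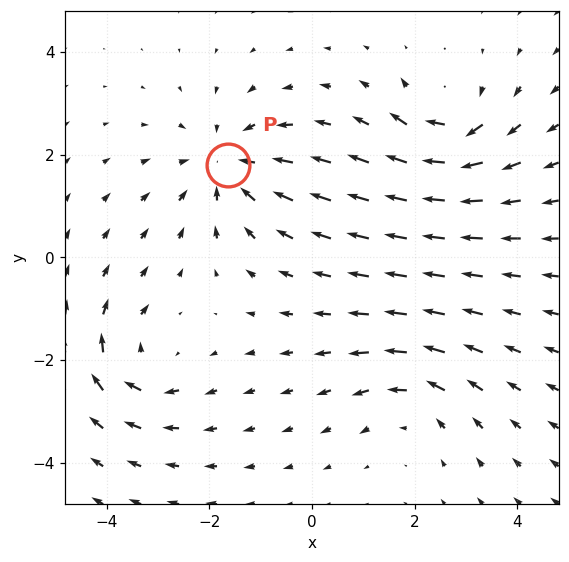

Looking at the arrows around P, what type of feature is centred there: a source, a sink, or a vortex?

At P (-1.6, 1.8) the arrows converge inward. Divergence about -4, curl ≈0 — negative divergence with near-zero curl is a sink.

sink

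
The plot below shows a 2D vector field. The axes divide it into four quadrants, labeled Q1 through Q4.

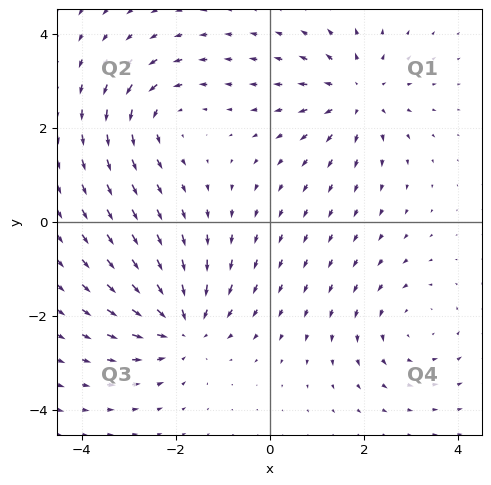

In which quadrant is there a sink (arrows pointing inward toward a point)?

The sink sits at approximately (-1.8, -2.2), which lies in quadrant Q3. The divergence there is about -4, negative as expected for a sink.

Q3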